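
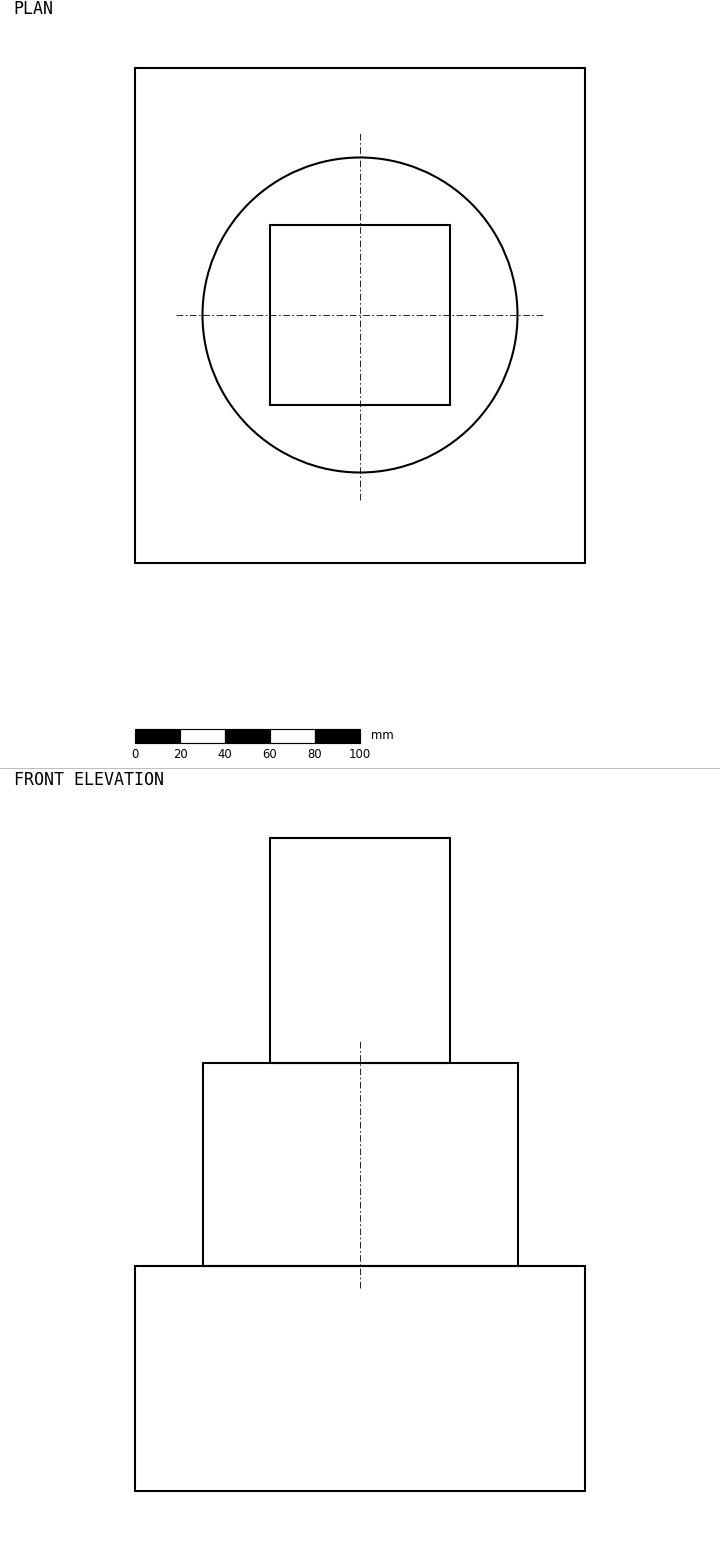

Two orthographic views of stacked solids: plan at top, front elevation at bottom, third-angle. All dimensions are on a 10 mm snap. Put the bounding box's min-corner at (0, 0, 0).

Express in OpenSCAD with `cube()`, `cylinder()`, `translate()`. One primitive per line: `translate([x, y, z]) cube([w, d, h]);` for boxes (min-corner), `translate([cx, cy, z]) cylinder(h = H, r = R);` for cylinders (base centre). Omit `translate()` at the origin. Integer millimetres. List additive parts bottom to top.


cube([200, 220, 100]);
translate([100, 110, 100]) cylinder(h = 90, r = 70);
translate([60, 70, 190]) cube([80, 80, 100]);


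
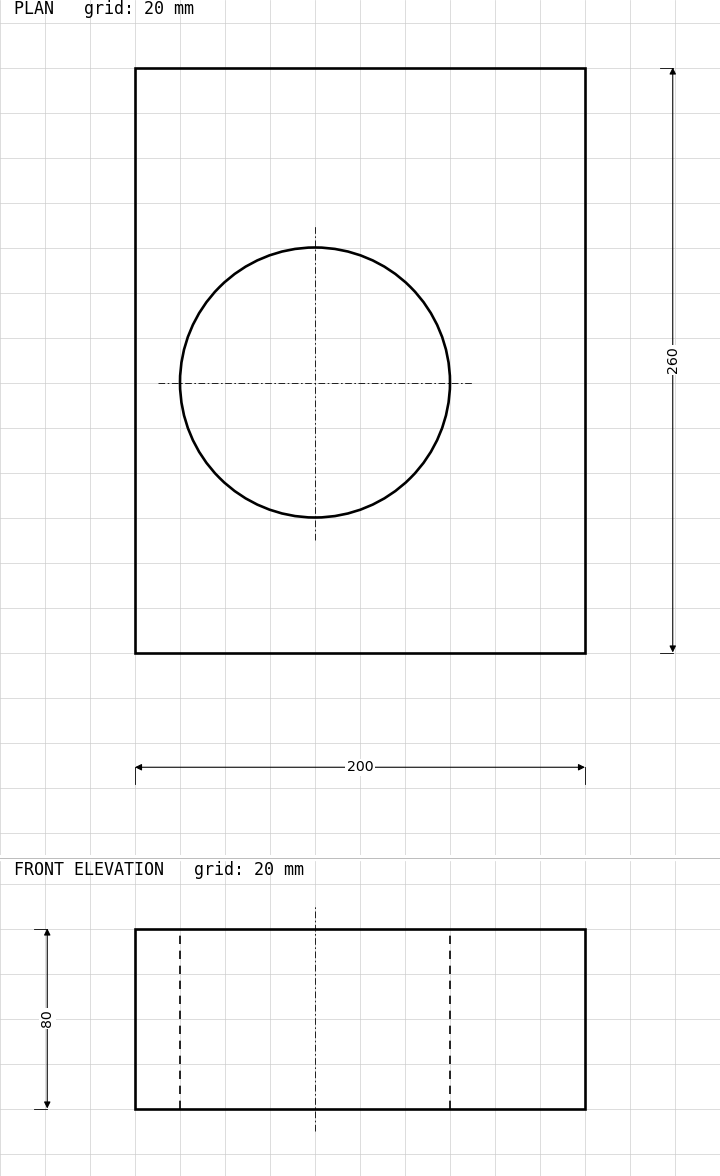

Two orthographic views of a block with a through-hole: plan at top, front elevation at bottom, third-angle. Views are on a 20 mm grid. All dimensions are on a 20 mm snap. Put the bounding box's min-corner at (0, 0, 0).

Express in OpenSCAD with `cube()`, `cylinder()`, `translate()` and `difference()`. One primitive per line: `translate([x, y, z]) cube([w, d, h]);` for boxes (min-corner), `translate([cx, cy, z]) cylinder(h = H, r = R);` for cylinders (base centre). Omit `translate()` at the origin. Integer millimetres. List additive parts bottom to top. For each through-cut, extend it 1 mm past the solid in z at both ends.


difference() {
  cube([200, 260, 80]);
  translate([80, 120, -1]) cylinder(h = 82, r = 60);
}


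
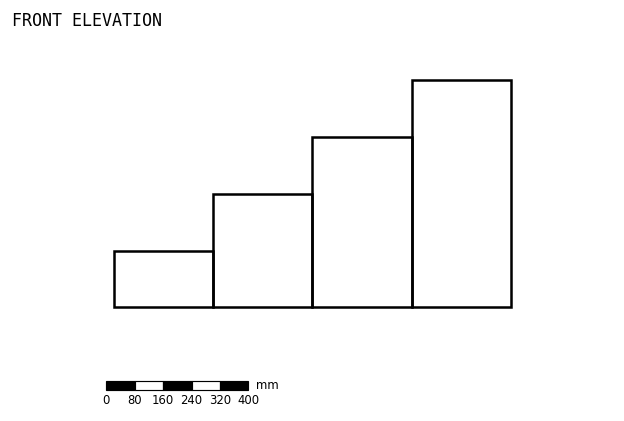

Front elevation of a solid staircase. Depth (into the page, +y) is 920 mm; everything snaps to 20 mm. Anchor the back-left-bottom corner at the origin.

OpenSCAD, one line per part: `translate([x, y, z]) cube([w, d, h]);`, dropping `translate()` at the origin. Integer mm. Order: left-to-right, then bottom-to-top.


cube([280, 920, 160]);
translate([280, 0, 0]) cube([280, 920, 320]);
translate([560, 0, 0]) cube([280, 920, 480]);
translate([840, 0, 0]) cube([280, 920, 640]);


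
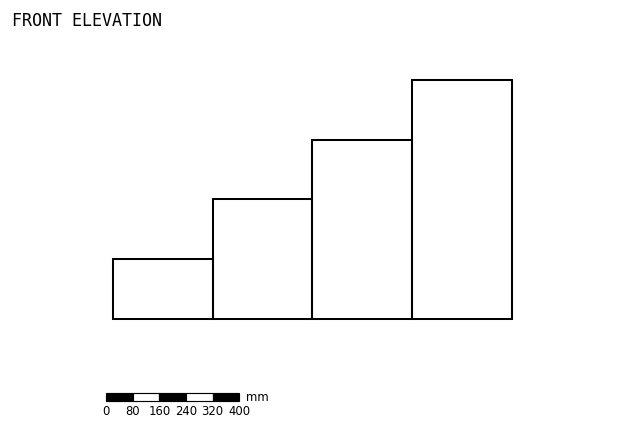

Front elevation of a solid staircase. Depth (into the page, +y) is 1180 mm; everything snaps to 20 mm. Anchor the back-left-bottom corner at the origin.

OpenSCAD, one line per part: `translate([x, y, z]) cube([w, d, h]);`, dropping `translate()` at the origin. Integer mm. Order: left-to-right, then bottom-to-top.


cube([300, 1180, 180]);
translate([300, 0, 0]) cube([300, 1180, 360]);
translate([600, 0, 0]) cube([300, 1180, 540]);
translate([900, 0, 0]) cube([300, 1180, 720]);


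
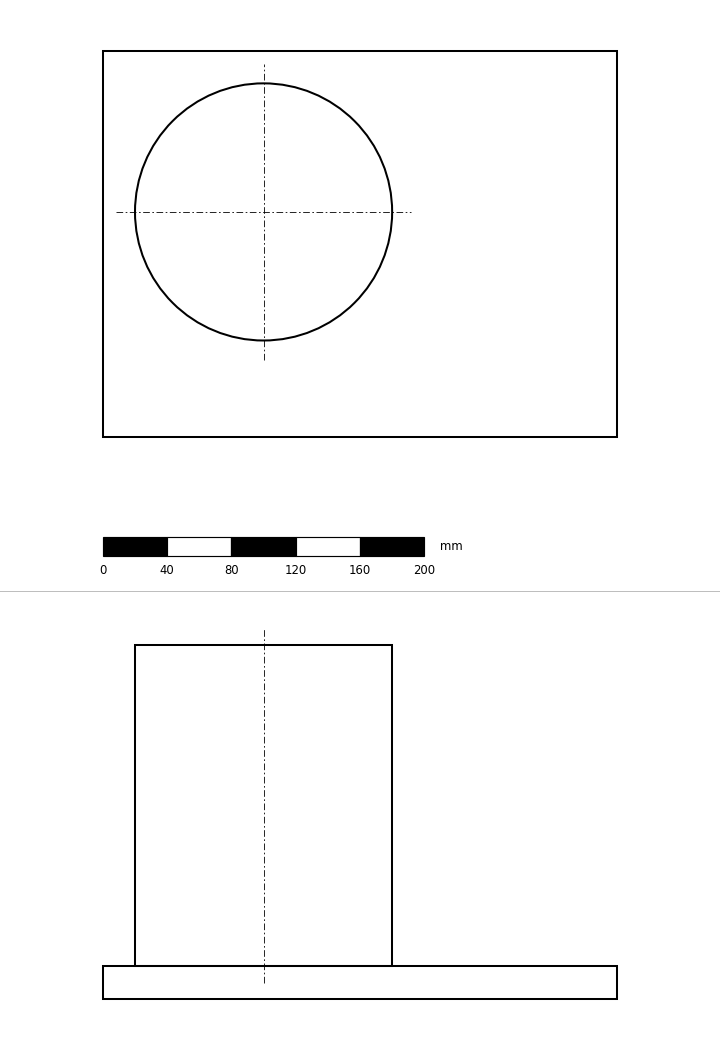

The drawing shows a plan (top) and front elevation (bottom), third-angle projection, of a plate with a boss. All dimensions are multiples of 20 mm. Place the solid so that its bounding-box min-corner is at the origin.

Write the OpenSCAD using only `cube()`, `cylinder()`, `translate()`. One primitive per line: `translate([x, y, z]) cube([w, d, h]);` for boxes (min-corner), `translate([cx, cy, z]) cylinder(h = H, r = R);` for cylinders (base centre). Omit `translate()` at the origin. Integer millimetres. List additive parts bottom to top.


cube([320, 240, 20]);
translate([100, 140, 20]) cylinder(h = 200, r = 80);


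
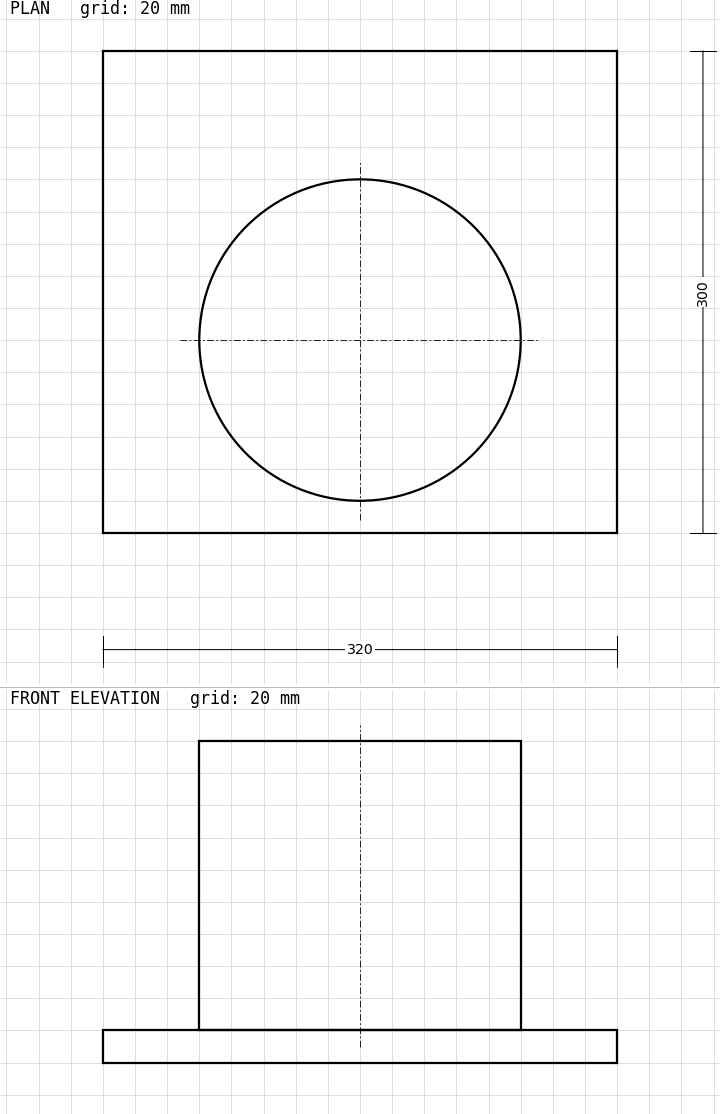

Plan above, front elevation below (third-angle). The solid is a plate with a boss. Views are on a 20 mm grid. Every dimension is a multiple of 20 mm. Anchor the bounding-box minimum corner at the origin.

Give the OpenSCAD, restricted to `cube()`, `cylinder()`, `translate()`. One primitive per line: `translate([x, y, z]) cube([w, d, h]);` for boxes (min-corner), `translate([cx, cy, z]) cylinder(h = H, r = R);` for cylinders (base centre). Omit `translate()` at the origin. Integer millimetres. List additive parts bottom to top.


cube([320, 300, 20]);
translate([160, 120, 20]) cylinder(h = 180, r = 100);


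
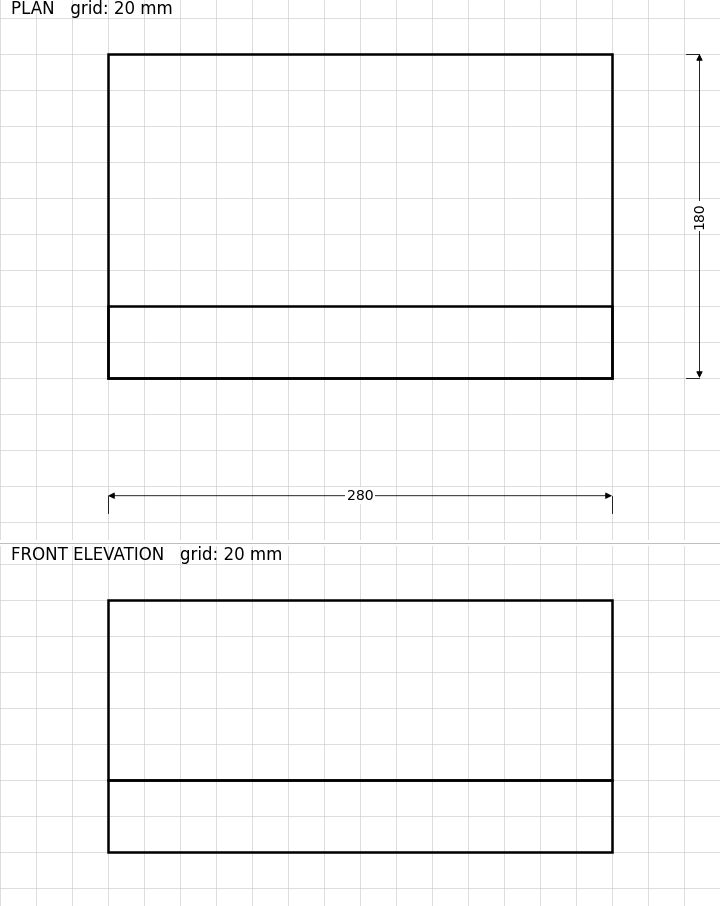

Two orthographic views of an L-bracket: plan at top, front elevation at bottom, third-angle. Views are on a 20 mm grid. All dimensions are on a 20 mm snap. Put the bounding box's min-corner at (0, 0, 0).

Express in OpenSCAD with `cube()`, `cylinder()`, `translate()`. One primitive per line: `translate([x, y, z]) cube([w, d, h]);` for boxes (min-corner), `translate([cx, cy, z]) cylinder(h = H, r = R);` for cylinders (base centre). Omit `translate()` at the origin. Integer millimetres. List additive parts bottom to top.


cube([280, 180, 40]);
translate([0, 0, 40]) cube([280, 40, 100]);


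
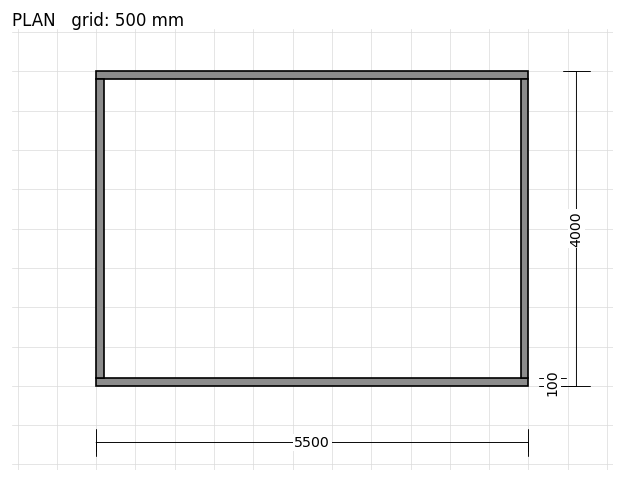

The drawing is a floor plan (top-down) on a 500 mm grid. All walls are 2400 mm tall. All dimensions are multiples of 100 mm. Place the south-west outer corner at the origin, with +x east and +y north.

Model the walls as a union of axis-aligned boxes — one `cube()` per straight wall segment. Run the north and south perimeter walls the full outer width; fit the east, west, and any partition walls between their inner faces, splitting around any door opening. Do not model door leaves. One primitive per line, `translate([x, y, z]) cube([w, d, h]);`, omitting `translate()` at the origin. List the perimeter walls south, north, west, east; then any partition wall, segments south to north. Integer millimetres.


cube([5500, 100, 2400]);
translate([0, 3900, 0]) cube([5500, 100, 2400]);
translate([0, 100, 0]) cube([100, 3800, 2400]);
translate([5400, 100, 0]) cube([100, 3800, 2400]);


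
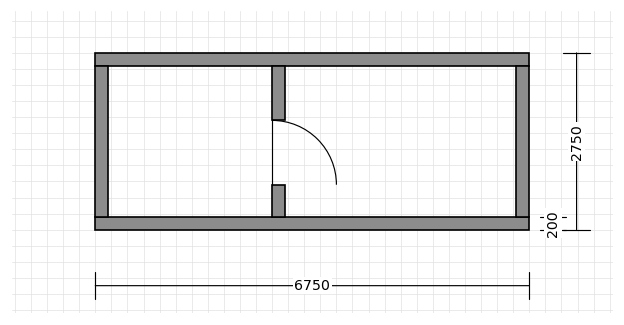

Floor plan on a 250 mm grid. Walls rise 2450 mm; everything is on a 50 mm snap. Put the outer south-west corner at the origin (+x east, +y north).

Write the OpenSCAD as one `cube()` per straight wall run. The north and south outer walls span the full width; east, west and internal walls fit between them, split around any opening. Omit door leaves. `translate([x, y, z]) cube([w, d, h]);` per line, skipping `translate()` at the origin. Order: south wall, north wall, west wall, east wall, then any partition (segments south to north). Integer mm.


cube([6750, 200, 2450]);
translate([0, 2550, 0]) cube([6750, 200, 2450]);
translate([0, 200, 0]) cube([200, 2350, 2450]);
translate([6550, 200, 0]) cube([200, 2350, 2450]);
translate([2750, 200, 0]) cube([200, 500, 2450]);
translate([2750, 1700, 0]) cube([200, 850, 2450]);


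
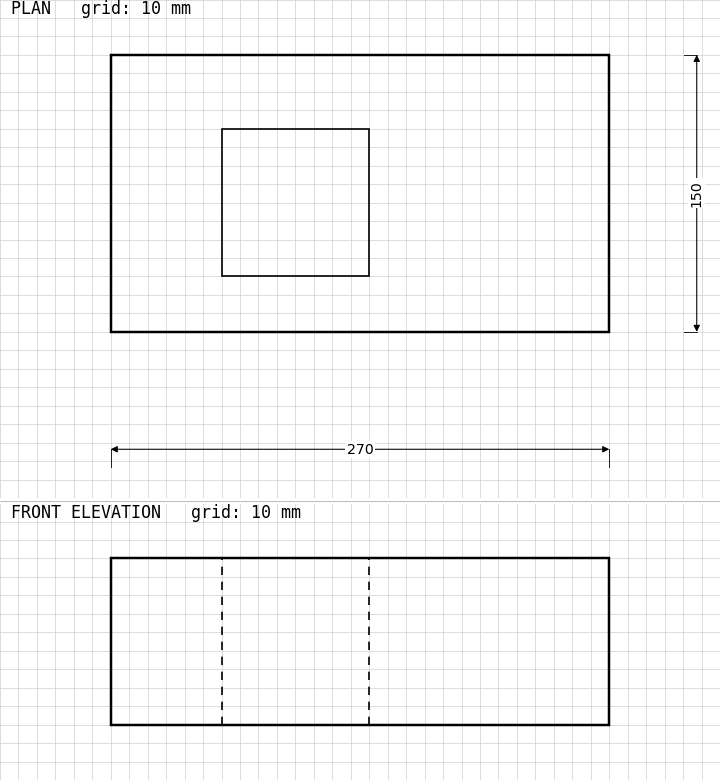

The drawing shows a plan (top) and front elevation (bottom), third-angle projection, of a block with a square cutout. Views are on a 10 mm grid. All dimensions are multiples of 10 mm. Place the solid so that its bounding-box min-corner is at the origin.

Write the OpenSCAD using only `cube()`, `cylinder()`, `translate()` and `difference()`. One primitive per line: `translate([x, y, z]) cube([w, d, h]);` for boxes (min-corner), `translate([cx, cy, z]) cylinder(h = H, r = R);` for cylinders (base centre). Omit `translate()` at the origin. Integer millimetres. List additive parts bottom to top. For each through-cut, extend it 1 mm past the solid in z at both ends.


difference() {
  cube([270, 150, 90]);
  translate([60, 30, -1]) cube([80, 80, 92]);
}


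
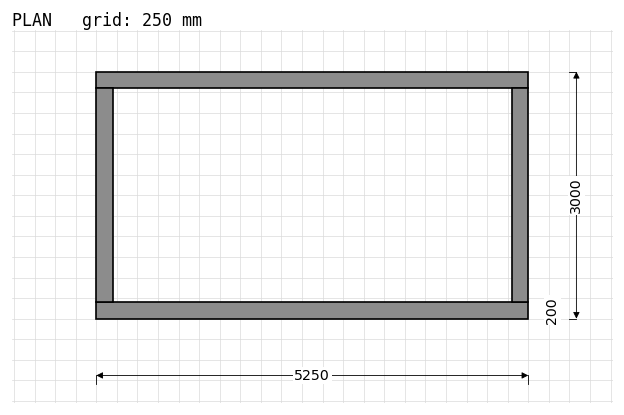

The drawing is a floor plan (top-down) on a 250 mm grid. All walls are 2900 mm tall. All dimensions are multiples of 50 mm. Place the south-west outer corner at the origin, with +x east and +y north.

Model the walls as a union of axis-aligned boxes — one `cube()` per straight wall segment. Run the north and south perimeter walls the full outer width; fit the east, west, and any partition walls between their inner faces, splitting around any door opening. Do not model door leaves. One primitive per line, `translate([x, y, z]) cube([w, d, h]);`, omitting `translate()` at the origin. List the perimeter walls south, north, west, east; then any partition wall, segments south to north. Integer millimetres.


cube([5250, 200, 2900]);
translate([0, 2800, 0]) cube([5250, 200, 2900]);
translate([0, 200, 0]) cube([200, 2600, 2900]);
translate([5050, 200, 0]) cube([200, 2600, 2900]);


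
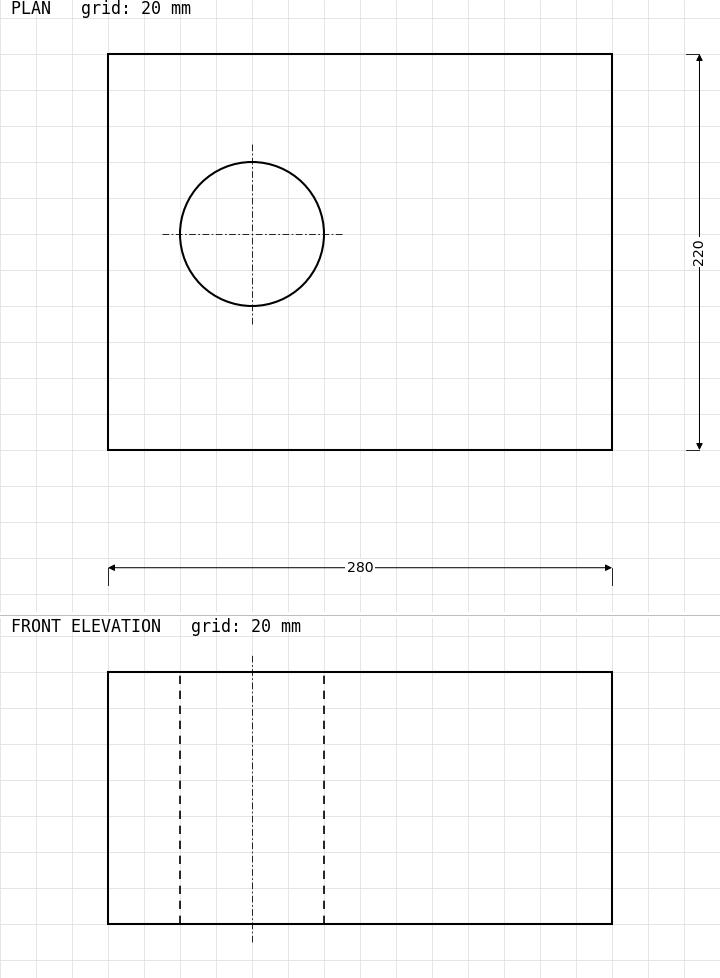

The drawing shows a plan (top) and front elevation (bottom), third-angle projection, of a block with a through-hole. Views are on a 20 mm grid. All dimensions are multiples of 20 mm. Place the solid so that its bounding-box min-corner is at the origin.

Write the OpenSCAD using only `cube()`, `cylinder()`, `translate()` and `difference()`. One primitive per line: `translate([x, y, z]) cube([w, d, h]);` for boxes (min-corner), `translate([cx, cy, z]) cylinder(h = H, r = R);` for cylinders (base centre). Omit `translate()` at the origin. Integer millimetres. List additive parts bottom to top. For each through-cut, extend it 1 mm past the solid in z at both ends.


difference() {
  cube([280, 220, 140]);
  translate([80, 120, -1]) cylinder(h = 142, r = 40);
}


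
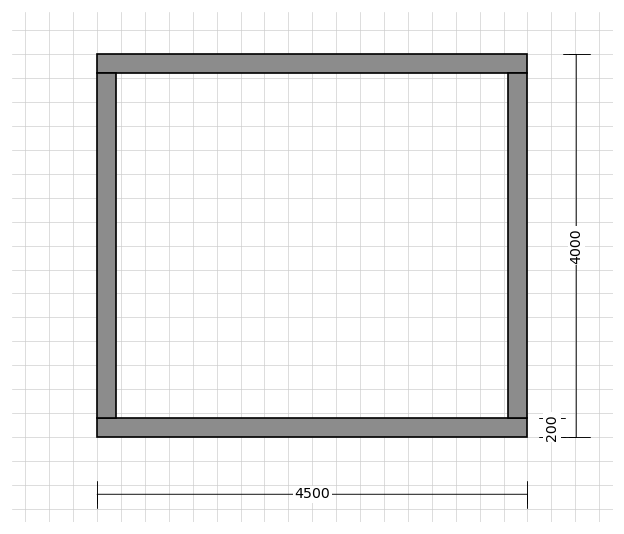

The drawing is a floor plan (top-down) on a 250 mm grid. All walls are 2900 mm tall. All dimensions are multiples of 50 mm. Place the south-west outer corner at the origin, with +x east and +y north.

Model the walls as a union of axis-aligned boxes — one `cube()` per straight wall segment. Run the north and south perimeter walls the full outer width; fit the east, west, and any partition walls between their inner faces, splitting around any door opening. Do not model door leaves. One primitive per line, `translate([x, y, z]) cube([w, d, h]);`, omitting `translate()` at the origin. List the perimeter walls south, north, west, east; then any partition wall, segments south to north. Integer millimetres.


cube([4500, 200, 2900]);
translate([0, 3800, 0]) cube([4500, 200, 2900]);
translate([0, 200, 0]) cube([200, 3600, 2900]);
translate([4300, 200, 0]) cube([200, 3600, 2900]);


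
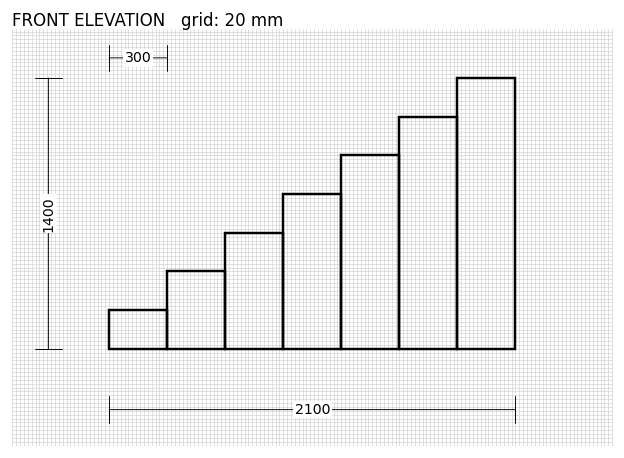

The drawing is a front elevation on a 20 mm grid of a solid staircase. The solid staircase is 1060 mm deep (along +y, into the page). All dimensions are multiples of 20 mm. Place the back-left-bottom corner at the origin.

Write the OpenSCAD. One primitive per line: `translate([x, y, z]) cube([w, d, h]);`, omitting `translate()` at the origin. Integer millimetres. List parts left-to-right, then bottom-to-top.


cube([300, 1060, 200]);
translate([300, 0, 0]) cube([300, 1060, 400]);
translate([600, 0, 0]) cube([300, 1060, 600]);
translate([900, 0, 0]) cube([300, 1060, 800]);
translate([1200, 0, 0]) cube([300, 1060, 1000]);
translate([1500, 0, 0]) cube([300, 1060, 1200]);
translate([1800, 0, 0]) cube([300, 1060, 1400]);


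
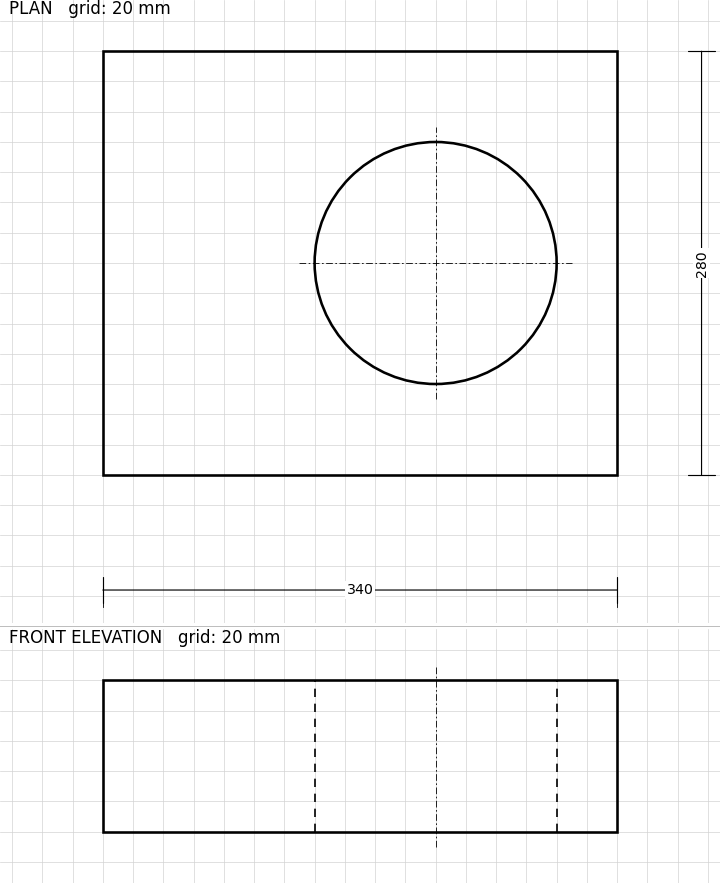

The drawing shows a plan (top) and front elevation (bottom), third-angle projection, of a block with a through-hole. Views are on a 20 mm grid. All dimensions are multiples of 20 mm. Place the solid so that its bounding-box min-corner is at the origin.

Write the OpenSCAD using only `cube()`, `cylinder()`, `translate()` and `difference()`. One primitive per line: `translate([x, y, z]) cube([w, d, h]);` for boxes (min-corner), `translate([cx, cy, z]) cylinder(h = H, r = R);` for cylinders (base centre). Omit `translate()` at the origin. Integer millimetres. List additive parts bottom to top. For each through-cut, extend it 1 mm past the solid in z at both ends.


difference() {
  cube([340, 280, 100]);
  translate([220, 140, -1]) cylinder(h = 102, r = 80);
}


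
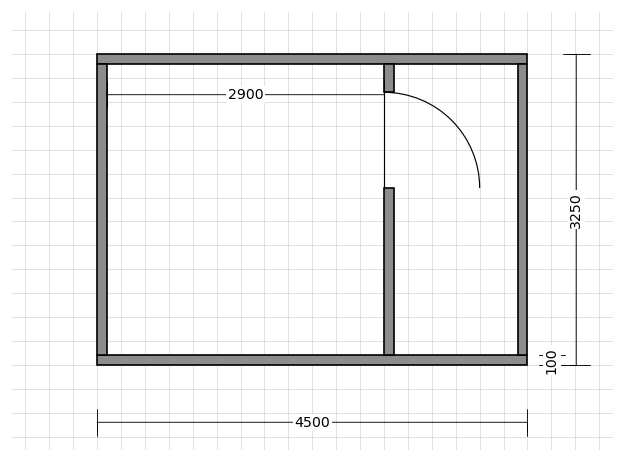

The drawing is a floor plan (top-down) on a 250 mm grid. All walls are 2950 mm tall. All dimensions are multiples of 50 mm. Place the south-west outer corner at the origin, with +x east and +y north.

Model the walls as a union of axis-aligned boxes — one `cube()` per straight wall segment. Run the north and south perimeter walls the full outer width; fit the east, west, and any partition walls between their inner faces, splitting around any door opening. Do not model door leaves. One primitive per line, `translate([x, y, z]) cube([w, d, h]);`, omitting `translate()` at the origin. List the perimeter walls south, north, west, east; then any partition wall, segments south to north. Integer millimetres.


cube([4500, 100, 2950]);
translate([0, 3150, 0]) cube([4500, 100, 2950]);
translate([0, 100, 0]) cube([100, 3050, 2950]);
translate([4400, 100, 0]) cube([100, 3050, 2950]);
translate([3000, 100, 0]) cube([100, 1750, 2950]);
translate([3000, 2850, 0]) cube([100, 300, 2950]);


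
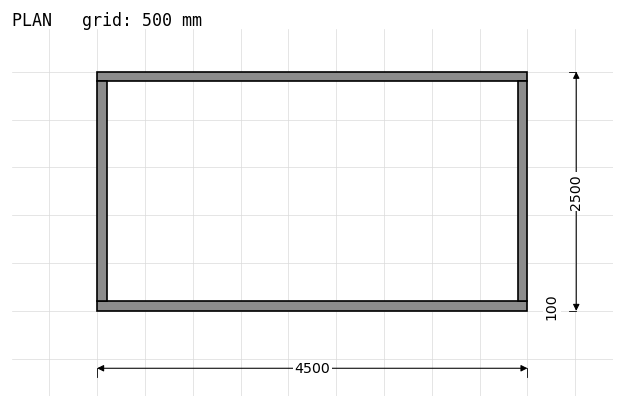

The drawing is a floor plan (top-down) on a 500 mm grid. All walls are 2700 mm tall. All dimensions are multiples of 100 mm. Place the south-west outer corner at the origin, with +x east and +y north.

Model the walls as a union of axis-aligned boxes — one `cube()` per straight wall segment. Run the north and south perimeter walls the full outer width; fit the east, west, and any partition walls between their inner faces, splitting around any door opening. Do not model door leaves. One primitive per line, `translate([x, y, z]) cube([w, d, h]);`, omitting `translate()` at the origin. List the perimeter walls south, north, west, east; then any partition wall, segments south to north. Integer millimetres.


cube([4500, 100, 2700]);
translate([0, 2400, 0]) cube([4500, 100, 2700]);
translate([0, 100, 0]) cube([100, 2300, 2700]);
translate([4400, 100, 0]) cube([100, 2300, 2700]);


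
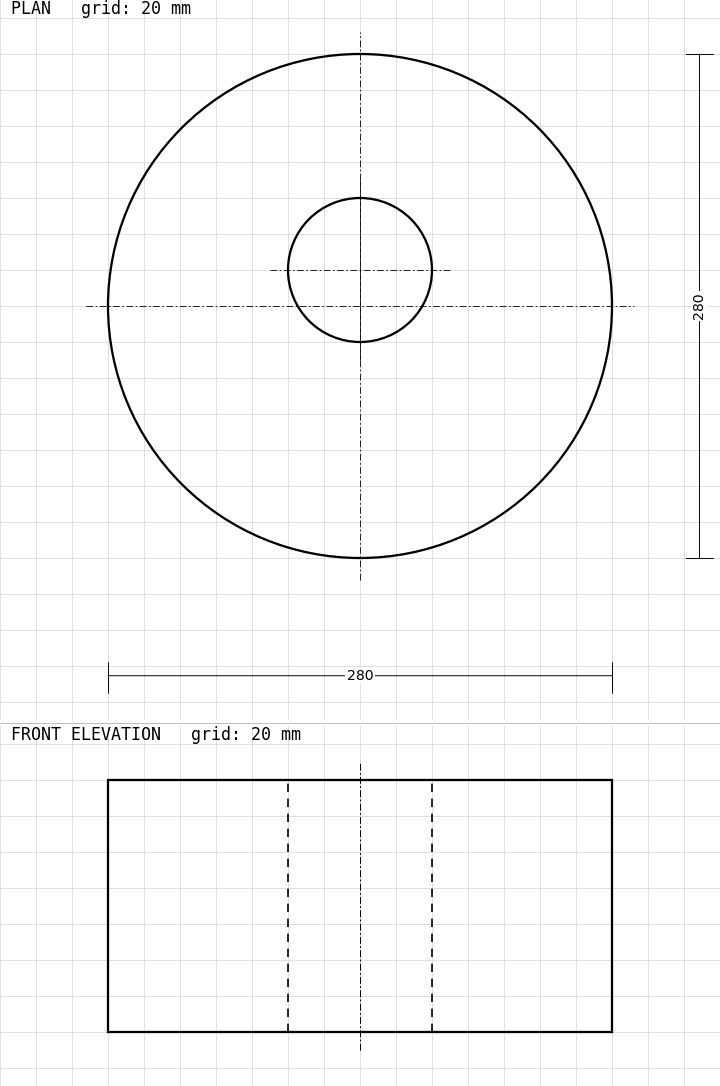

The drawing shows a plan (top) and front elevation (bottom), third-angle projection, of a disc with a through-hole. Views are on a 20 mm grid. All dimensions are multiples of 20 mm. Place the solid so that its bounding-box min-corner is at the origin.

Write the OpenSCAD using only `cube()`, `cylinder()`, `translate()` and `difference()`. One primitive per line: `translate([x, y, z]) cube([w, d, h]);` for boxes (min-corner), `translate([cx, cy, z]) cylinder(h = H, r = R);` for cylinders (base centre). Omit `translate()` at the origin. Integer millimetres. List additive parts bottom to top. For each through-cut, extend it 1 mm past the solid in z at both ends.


difference() {
  translate([140, 140, 0]) cylinder(h = 140, r = 140);
  translate([140, 160, -1]) cylinder(h = 142, r = 40);
}


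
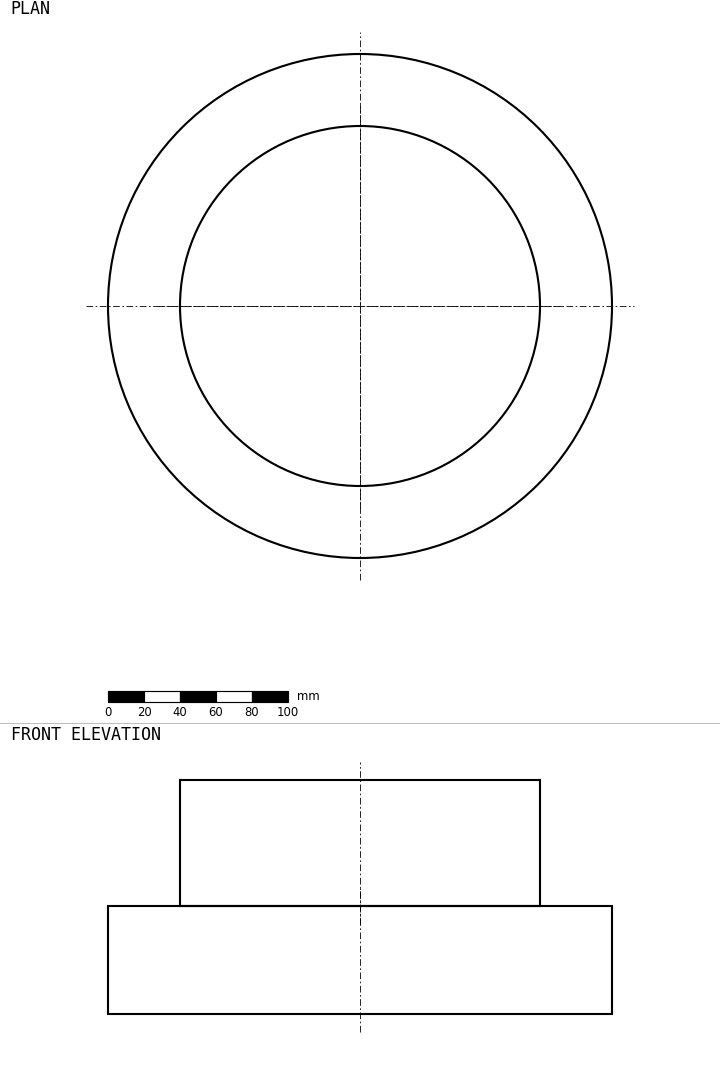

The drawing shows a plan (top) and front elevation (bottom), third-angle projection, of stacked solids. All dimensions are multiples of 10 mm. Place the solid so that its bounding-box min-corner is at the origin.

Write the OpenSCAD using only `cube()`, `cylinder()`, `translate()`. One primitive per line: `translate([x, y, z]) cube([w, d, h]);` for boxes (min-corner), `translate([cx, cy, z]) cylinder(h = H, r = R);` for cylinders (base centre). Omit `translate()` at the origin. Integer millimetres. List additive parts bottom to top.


translate([140, 140, 0]) cylinder(h = 60, r = 140);
translate([140, 140, 60]) cylinder(h = 70, r = 100);


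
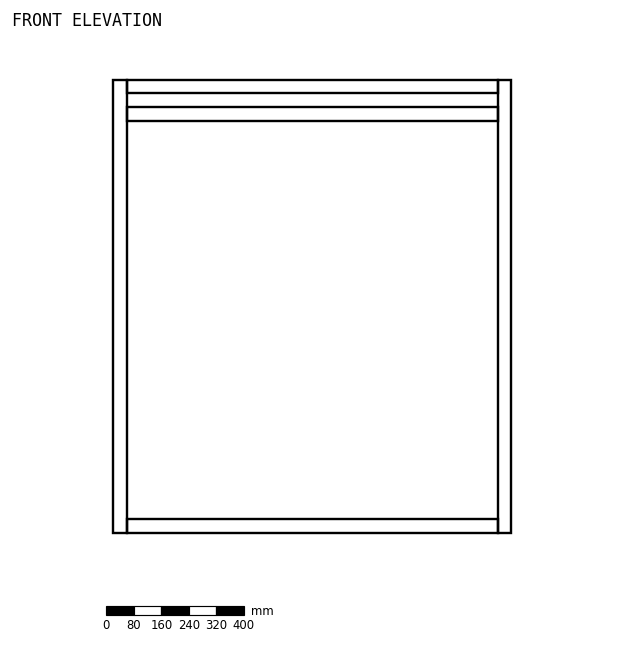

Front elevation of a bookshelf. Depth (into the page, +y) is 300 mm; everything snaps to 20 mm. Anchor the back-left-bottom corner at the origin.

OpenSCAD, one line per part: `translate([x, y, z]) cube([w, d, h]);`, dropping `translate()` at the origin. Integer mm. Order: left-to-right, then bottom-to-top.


cube([40, 300, 1320]);
translate([40, 0, 0]) cube([1080, 300, 40]);
translate([40, 0, 1200]) cube([1080, 300, 40]);
translate([40, 0, 1280]) cube([1080, 300, 40]);
translate([1120, 0, 0]) cube([40, 300, 1320]);


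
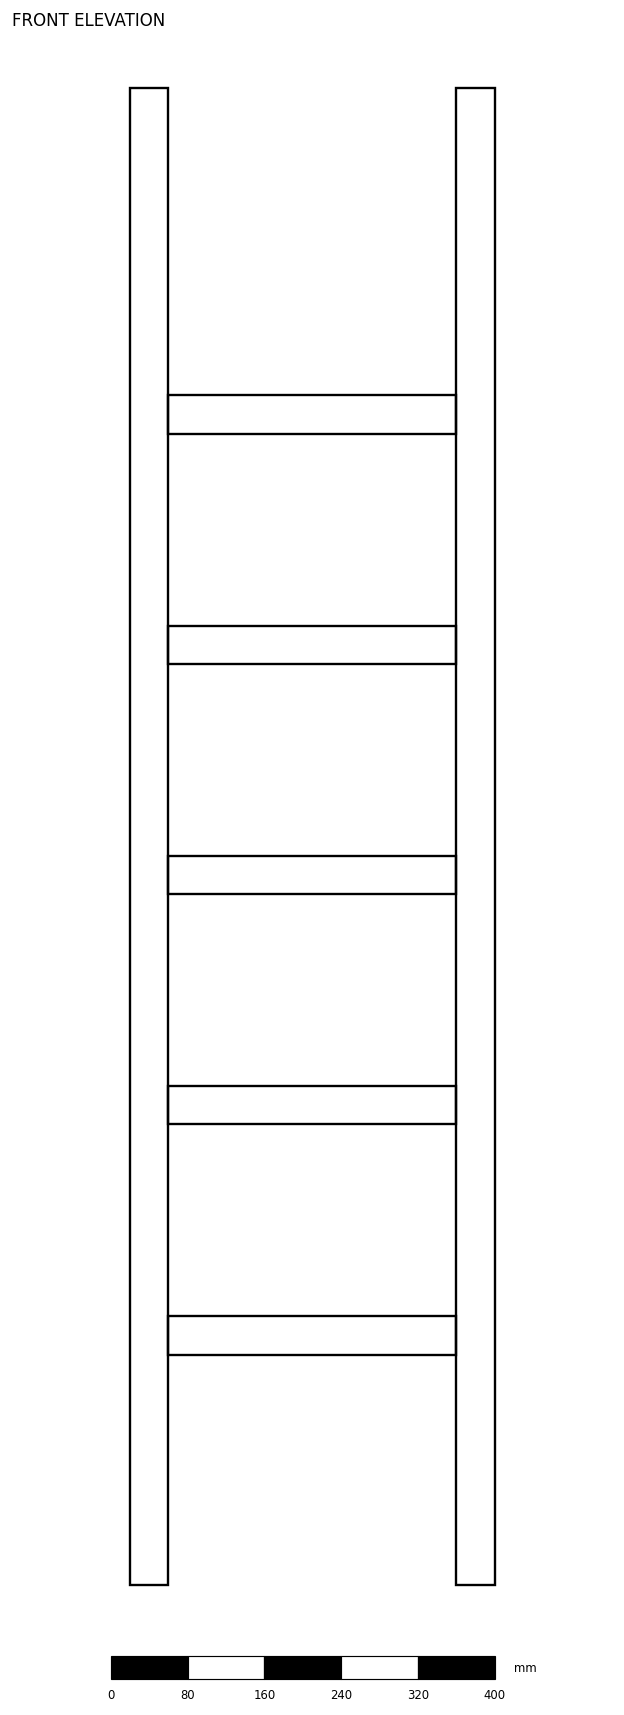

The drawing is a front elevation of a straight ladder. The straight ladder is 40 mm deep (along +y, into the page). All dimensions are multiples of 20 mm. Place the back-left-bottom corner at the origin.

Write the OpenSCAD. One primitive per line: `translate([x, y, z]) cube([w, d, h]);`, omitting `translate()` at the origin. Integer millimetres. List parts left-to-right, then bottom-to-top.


cube([40, 40, 1560]);
translate([40, 0, 240]) cube([300, 40, 40]);
translate([40, 0, 480]) cube([300, 40, 40]);
translate([40, 0, 720]) cube([300, 40, 40]);
translate([40, 0, 960]) cube([300, 40, 40]);
translate([40, 0, 1200]) cube([300, 40, 40]);
translate([340, 0, 0]) cube([40, 40, 1560]);


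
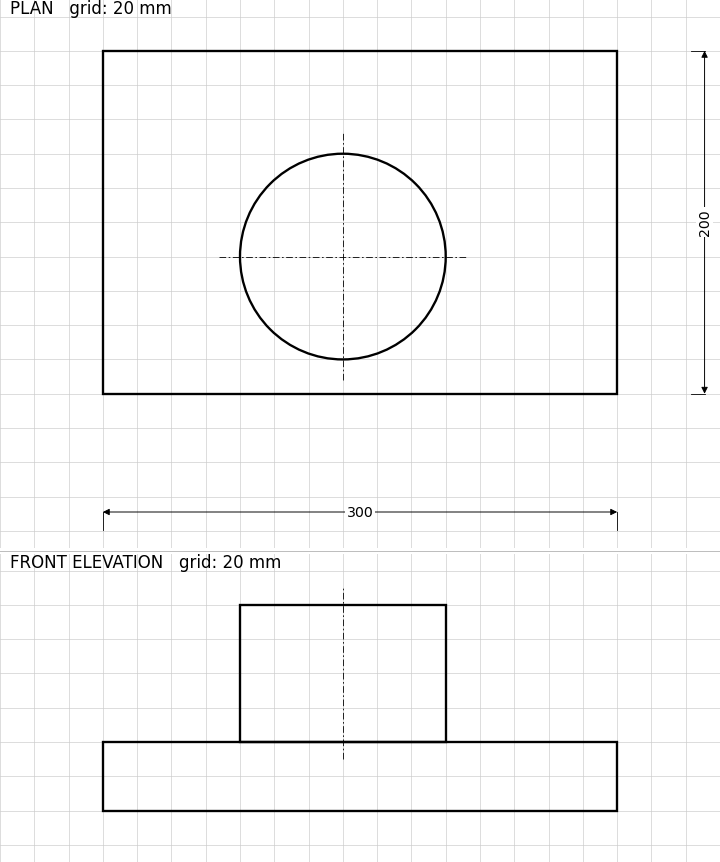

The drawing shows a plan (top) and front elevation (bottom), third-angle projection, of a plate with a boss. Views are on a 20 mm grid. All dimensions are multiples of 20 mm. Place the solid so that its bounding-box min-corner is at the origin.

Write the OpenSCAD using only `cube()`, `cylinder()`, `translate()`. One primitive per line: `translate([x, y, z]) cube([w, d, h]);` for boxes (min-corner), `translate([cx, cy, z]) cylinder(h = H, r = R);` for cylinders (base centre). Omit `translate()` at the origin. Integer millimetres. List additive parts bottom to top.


cube([300, 200, 40]);
translate([140, 80, 40]) cylinder(h = 80, r = 60);


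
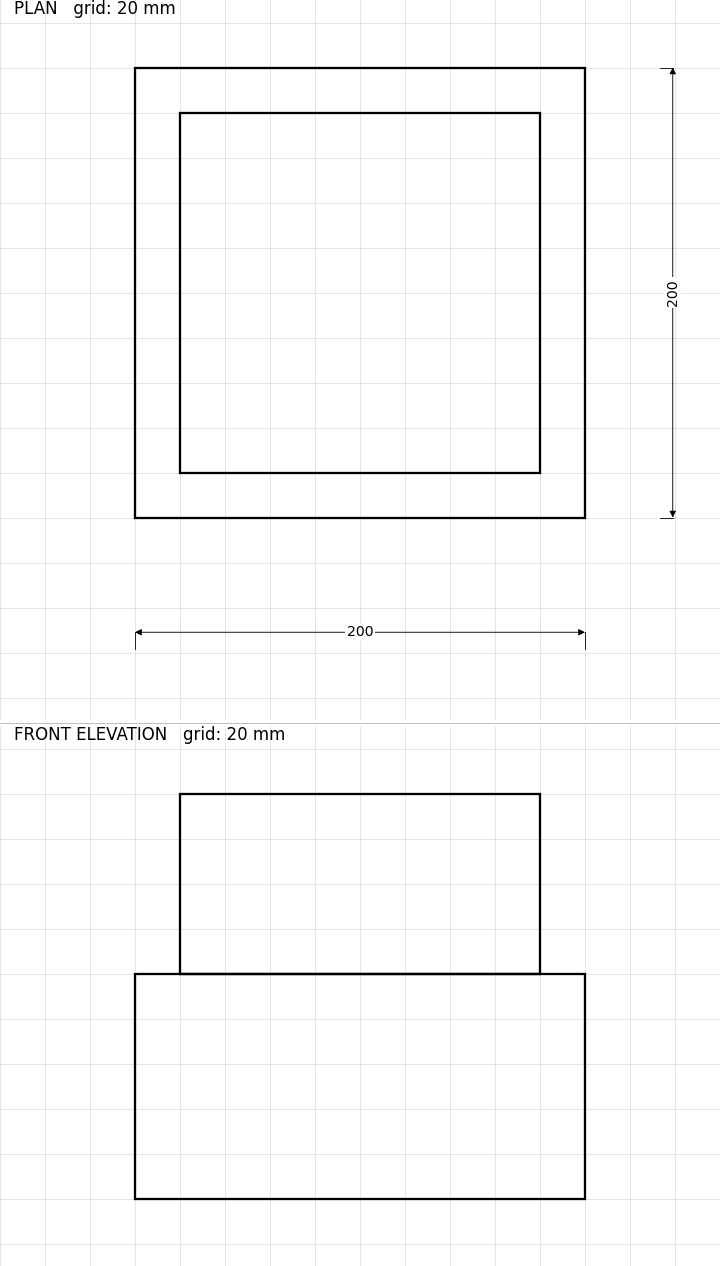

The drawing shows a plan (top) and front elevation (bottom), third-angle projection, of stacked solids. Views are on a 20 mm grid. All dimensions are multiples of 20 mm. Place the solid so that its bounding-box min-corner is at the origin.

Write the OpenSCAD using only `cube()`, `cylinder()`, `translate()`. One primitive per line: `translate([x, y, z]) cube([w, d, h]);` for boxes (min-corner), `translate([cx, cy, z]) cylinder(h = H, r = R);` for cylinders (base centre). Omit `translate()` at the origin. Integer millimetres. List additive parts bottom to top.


cube([200, 200, 100]);
translate([20, 20, 100]) cube([160, 160, 80]);


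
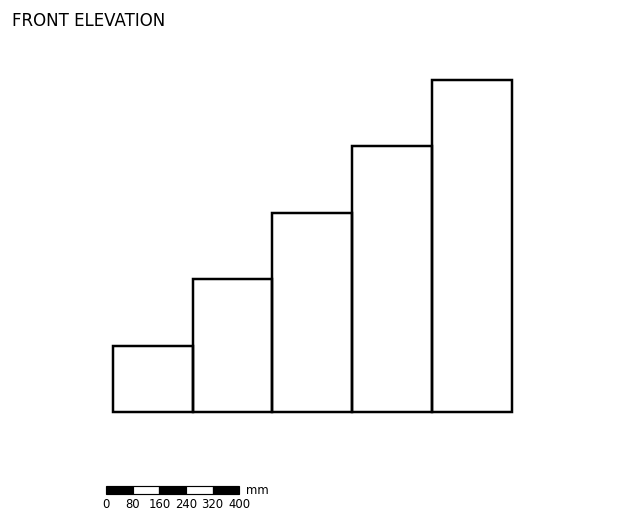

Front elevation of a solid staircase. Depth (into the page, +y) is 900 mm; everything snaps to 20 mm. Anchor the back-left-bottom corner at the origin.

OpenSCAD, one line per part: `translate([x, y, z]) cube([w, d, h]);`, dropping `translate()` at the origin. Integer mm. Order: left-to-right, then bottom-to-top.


cube([240, 900, 200]);
translate([240, 0, 0]) cube([240, 900, 400]);
translate([480, 0, 0]) cube([240, 900, 600]);
translate([720, 0, 0]) cube([240, 900, 800]);
translate([960, 0, 0]) cube([240, 900, 1000]);


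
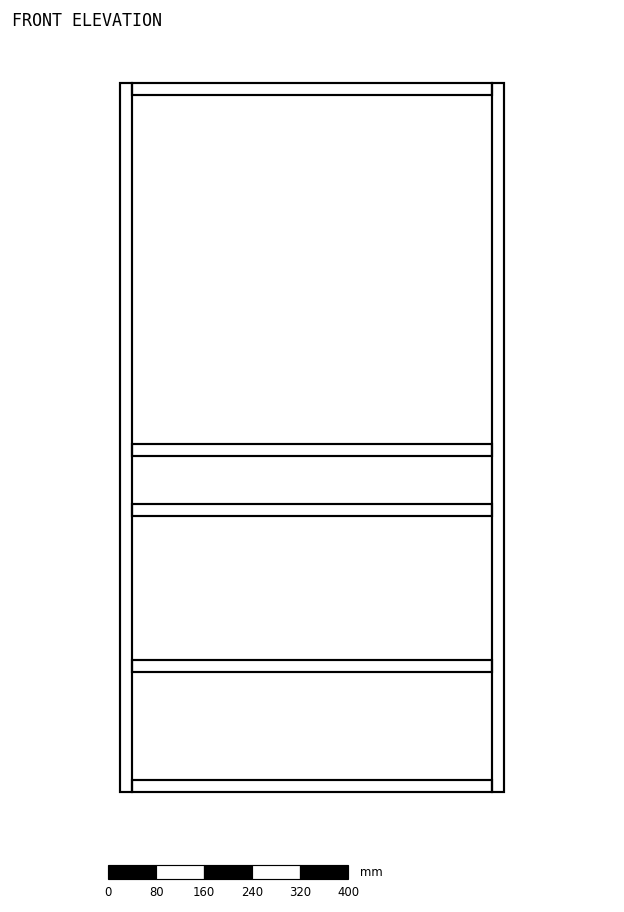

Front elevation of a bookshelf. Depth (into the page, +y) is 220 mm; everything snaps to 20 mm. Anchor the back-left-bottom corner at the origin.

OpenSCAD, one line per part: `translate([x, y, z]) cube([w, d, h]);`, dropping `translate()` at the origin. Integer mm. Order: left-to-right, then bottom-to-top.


cube([20, 220, 1180]);
translate([20, 0, 0]) cube([600, 220, 20]);
translate([20, 0, 200]) cube([600, 220, 20]);
translate([20, 0, 460]) cube([600, 220, 20]);
translate([20, 0, 560]) cube([600, 220, 20]);
translate([20, 0, 1160]) cube([600, 220, 20]);
translate([620, 0, 0]) cube([20, 220, 1180]);


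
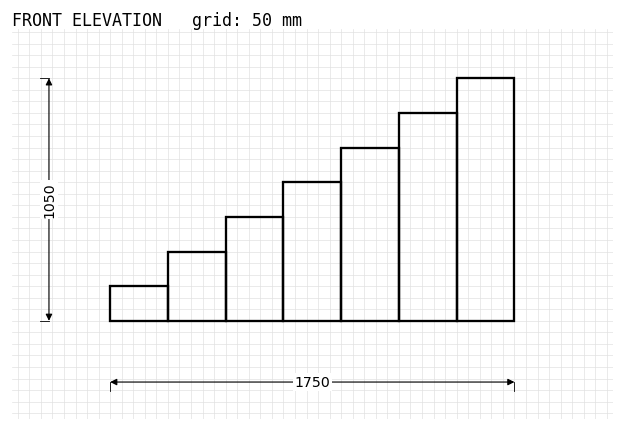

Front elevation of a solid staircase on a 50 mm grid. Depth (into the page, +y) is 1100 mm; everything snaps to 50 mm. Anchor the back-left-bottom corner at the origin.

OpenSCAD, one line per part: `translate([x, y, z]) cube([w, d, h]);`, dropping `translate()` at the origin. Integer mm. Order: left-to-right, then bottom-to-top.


cube([250, 1100, 150]);
translate([250, 0, 0]) cube([250, 1100, 300]);
translate([500, 0, 0]) cube([250, 1100, 450]);
translate([750, 0, 0]) cube([250, 1100, 600]);
translate([1000, 0, 0]) cube([250, 1100, 750]);
translate([1250, 0, 0]) cube([250, 1100, 900]);
translate([1500, 0, 0]) cube([250, 1100, 1050]);


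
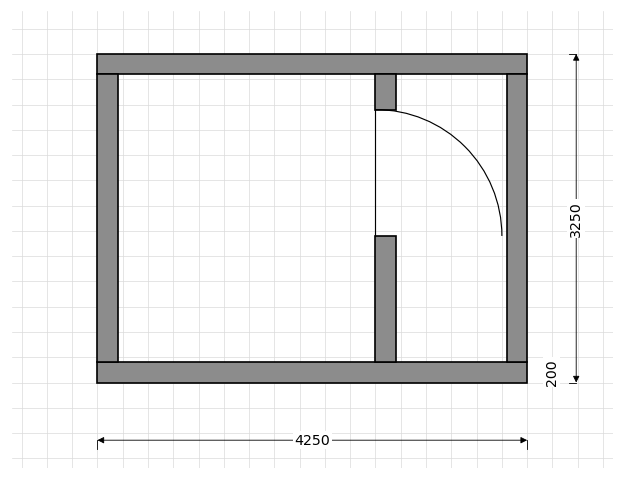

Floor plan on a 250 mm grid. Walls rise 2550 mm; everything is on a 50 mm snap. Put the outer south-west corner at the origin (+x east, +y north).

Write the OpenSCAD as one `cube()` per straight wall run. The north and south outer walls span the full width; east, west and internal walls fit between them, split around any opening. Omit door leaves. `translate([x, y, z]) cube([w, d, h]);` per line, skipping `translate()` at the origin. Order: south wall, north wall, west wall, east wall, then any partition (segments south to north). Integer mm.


cube([4250, 200, 2550]);
translate([0, 3050, 0]) cube([4250, 200, 2550]);
translate([0, 200, 0]) cube([200, 2850, 2550]);
translate([4050, 200, 0]) cube([200, 2850, 2550]);
translate([2750, 200, 0]) cube([200, 1250, 2550]);
translate([2750, 2700, 0]) cube([200, 350, 2550]);


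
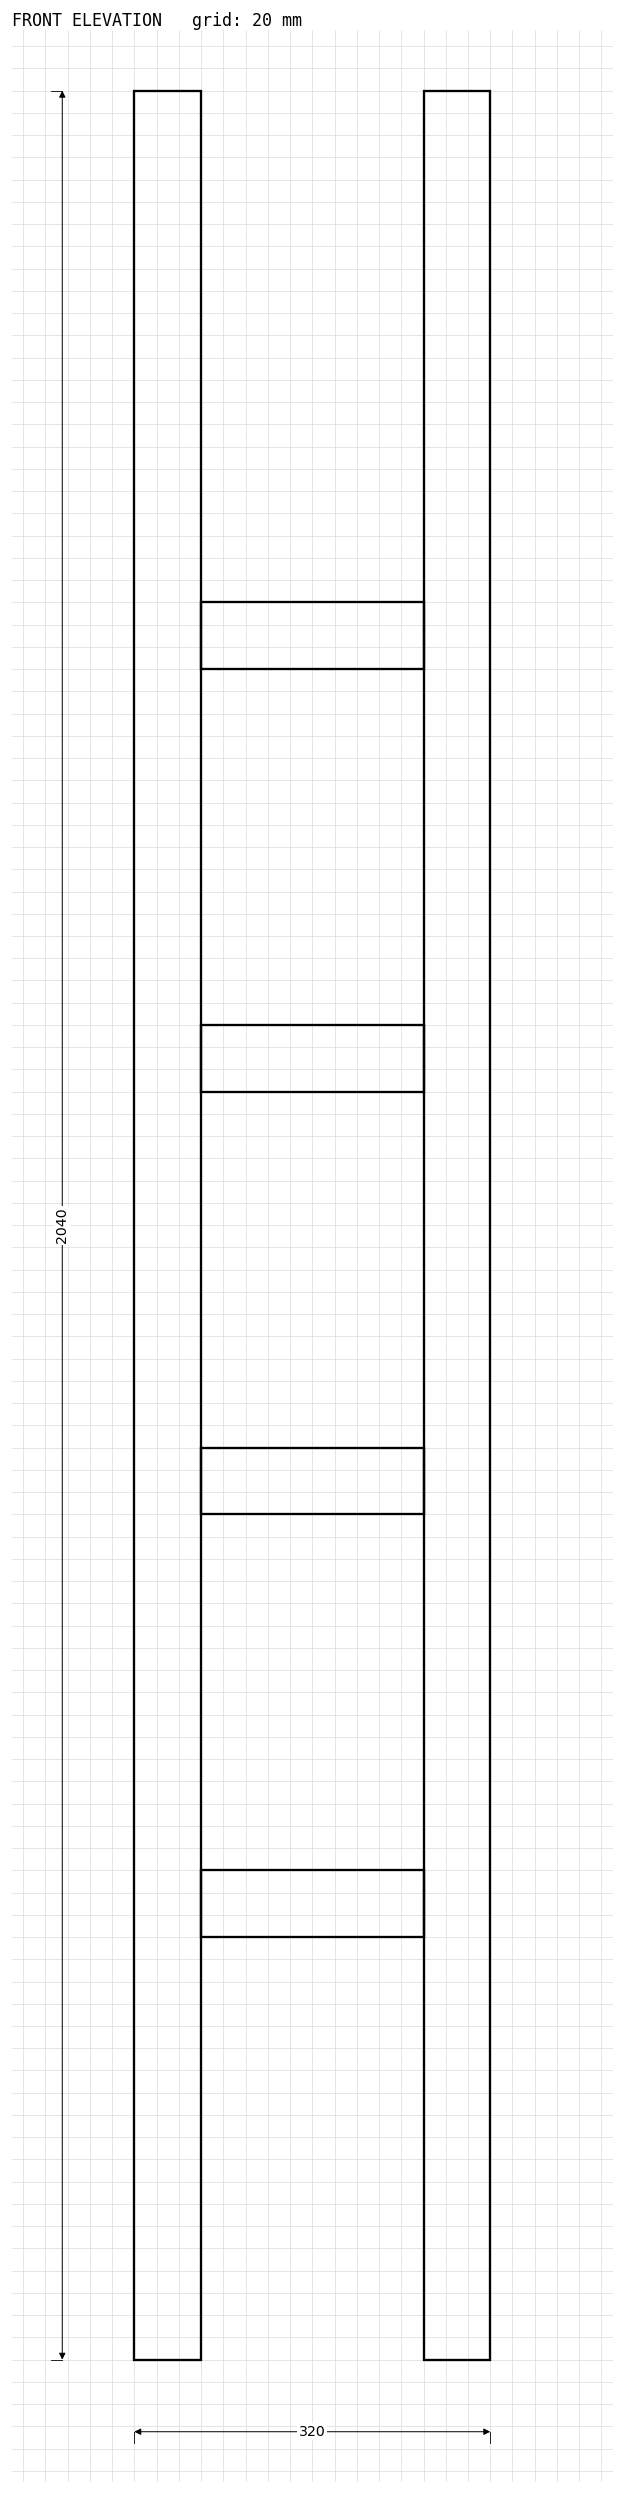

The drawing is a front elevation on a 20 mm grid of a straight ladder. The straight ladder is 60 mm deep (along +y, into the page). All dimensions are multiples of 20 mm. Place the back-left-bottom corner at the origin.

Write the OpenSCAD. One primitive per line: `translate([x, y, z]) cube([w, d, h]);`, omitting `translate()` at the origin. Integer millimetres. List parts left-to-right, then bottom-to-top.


cube([60, 60, 2040]);
translate([60, 0, 380]) cube([200, 60, 60]);
translate([60, 0, 760]) cube([200, 60, 60]);
translate([60, 0, 1140]) cube([200, 60, 60]);
translate([60, 0, 1520]) cube([200, 60, 60]);
translate([260, 0, 0]) cube([60, 60, 2040]);


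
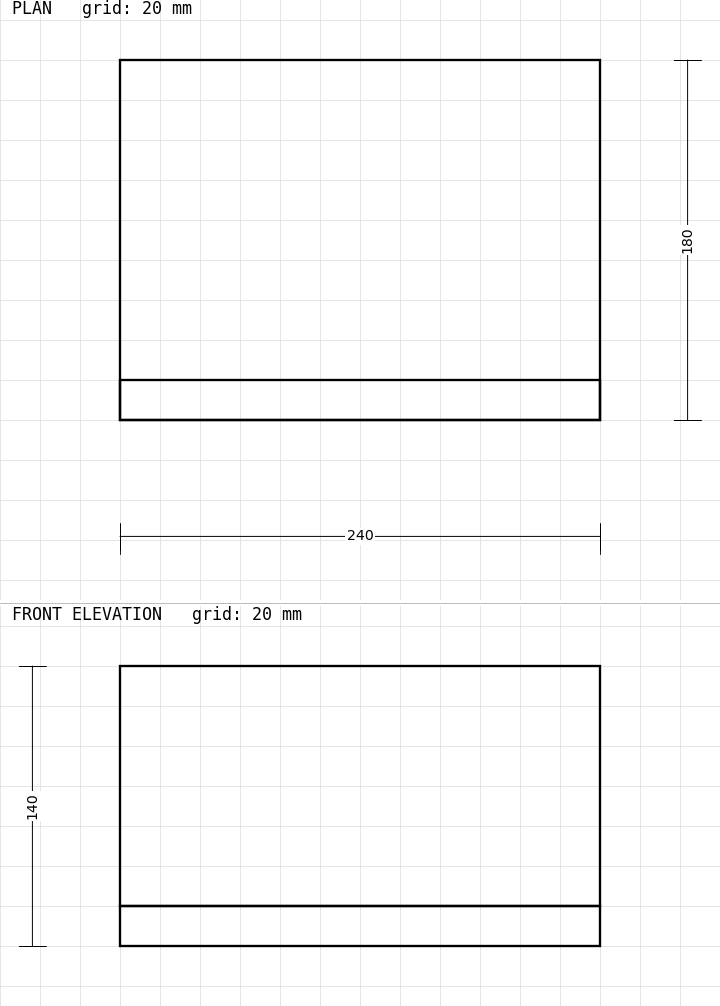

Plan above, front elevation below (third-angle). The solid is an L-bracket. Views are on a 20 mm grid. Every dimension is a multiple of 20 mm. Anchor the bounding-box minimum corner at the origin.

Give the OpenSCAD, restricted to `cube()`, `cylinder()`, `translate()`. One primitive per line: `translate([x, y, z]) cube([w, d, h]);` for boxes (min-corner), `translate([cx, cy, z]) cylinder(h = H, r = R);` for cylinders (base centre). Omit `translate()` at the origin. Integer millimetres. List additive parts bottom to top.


cube([240, 180, 20]);
translate([0, 0, 20]) cube([240, 20, 120]);


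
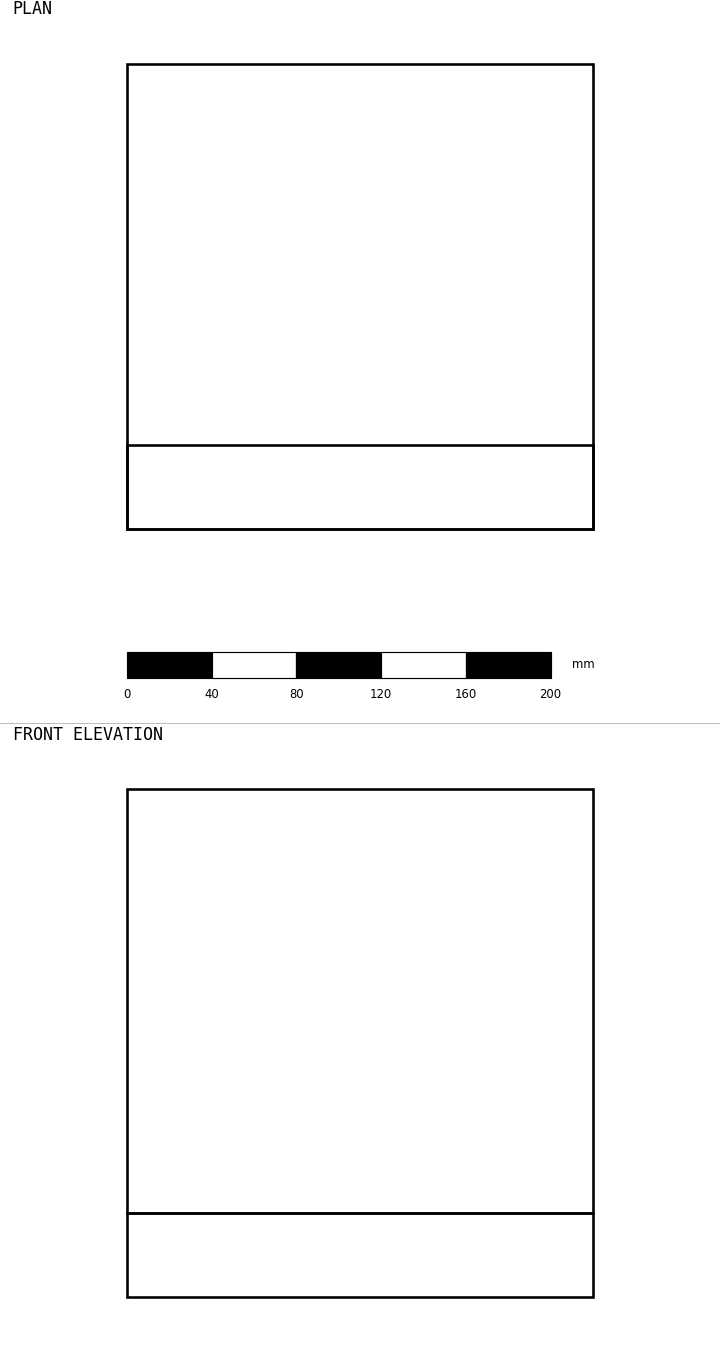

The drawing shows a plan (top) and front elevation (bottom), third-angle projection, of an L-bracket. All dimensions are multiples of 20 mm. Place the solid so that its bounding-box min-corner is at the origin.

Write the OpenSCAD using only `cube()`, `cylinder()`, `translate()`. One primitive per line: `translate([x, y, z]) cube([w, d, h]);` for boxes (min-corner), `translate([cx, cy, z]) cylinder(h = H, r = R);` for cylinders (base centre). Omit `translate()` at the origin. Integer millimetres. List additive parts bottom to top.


cube([220, 220, 40]);
translate([0, 0, 40]) cube([220, 40, 200]);


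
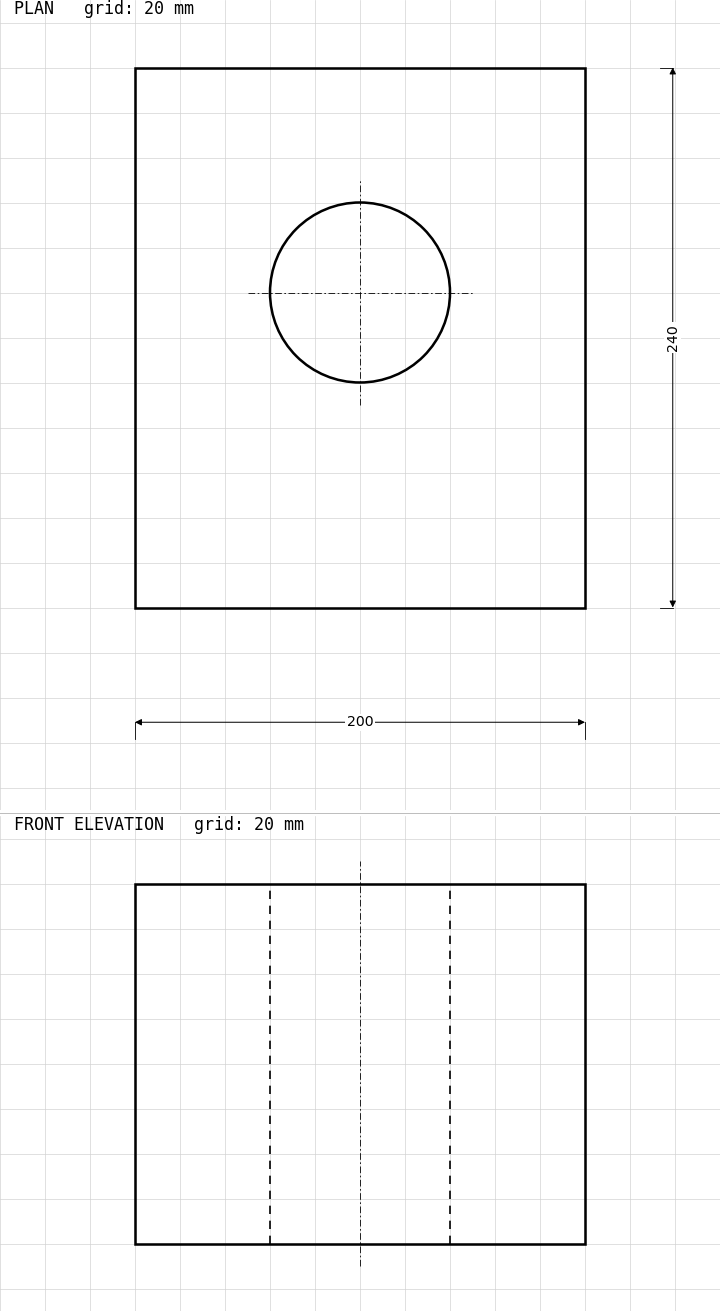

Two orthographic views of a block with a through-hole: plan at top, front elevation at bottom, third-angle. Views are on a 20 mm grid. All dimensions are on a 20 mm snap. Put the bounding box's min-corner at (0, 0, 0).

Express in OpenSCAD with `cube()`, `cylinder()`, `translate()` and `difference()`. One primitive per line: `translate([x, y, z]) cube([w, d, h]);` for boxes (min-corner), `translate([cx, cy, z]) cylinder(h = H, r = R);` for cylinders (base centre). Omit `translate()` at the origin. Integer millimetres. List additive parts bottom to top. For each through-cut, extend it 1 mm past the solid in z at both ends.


difference() {
  cube([200, 240, 160]);
  translate([100, 140, -1]) cylinder(h = 162, r = 40);
}


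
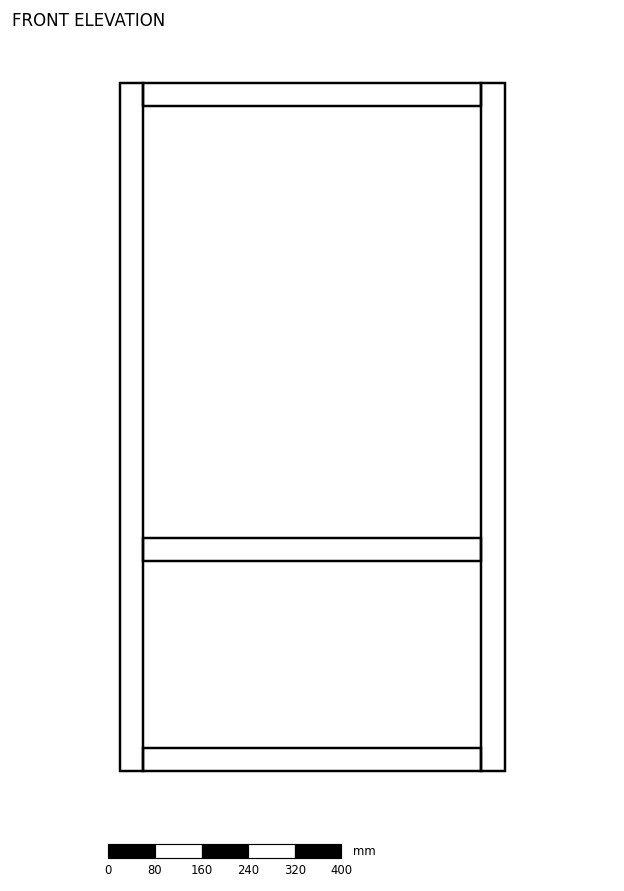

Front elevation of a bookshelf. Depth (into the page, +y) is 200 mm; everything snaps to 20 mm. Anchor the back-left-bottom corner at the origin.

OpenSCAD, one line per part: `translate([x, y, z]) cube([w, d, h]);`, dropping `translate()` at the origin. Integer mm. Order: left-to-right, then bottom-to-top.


cube([40, 200, 1180]);
translate([40, 0, 0]) cube([580, 200, 40]);
translate([40, 0, 360]) cube([580, 200, 40]);
translate([40, 0, 1140]) cube([580, 200, 40]);
translate([620, 0, 0]) cube([40, 200, 1180]);


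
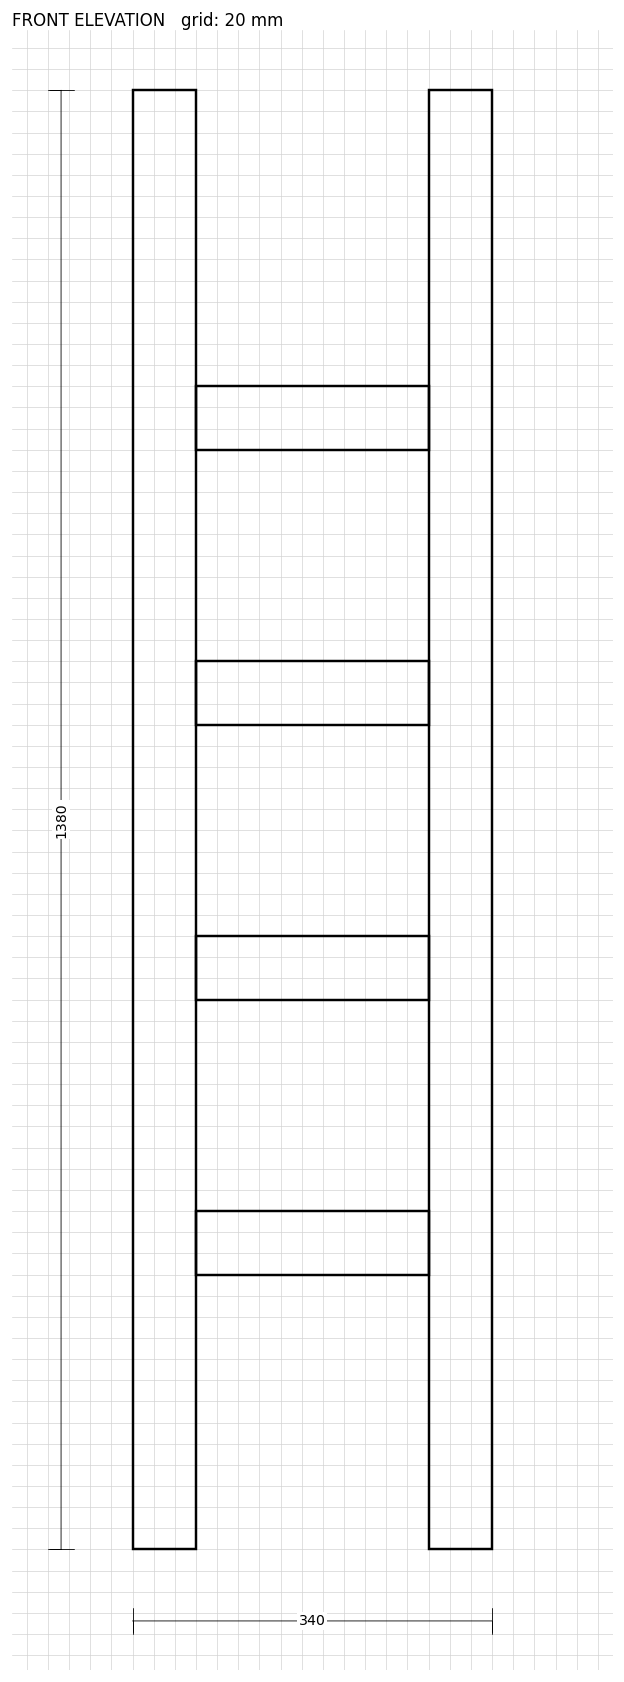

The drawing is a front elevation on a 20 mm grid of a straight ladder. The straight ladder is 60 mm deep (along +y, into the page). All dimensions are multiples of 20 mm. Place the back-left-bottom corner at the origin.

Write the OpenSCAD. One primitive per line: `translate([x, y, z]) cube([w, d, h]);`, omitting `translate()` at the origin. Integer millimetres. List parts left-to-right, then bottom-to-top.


cube([60, 60, 1380]);
translate([60, 0, 260]) cube([220, 60, 60]);
translate([60, 0, 520]) cube([220, 60, 60]);
translate([60, 0, 780]) cube([220, 60, 60]);
translate([60, 0, 1040]) cube([220, 60, 60]);
translate([280, 0, 0]) cube([60, 60, 1380]);


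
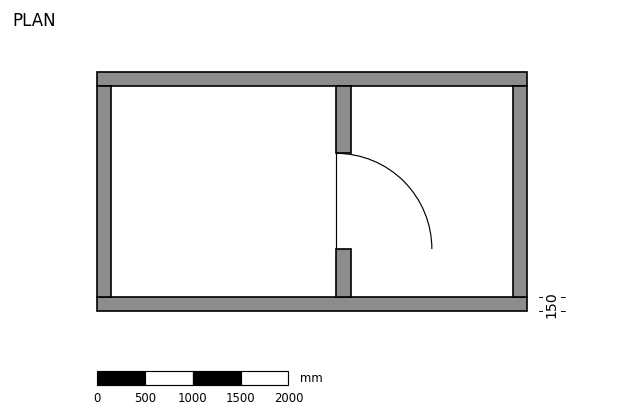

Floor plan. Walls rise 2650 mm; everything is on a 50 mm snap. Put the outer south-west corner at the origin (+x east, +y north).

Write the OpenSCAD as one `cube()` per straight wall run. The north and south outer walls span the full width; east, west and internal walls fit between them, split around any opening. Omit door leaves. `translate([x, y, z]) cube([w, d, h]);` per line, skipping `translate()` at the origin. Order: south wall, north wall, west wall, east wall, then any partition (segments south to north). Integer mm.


cube([4500, 150, 2650]);
translate([0, 2350, 0]) cube([4500, 150, 2650]);
translate([0, 150, 0]) cube([150, 2200, 2650]);
translate([4350, 150, 0]) cube([150, 2200, 2650]);
translate([2500, 150, 0]) cube([150, 500, 2650]);
translate([2500, 1650, 0]) cube([150, 700, 2650]);


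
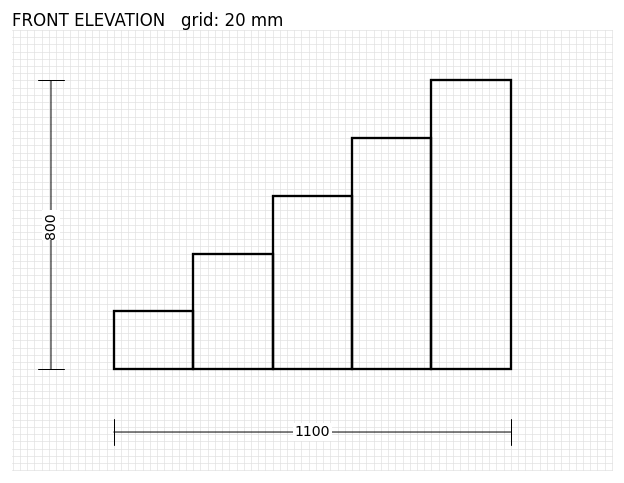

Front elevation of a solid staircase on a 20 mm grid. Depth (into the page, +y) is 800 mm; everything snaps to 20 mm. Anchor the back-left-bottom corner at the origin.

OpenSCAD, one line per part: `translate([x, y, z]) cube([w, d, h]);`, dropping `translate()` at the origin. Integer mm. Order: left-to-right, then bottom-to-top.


cube([220, 800, 160]);
translate([220, 0, 0]) cube([220, 800, 320]);
translate([440, 0, 0]) cube([220, 800, 480]);
translate([660, 0, 0]) cube([220, 800, 640]);
translate([880, 0, 0]) cube([220, 800, 800]);


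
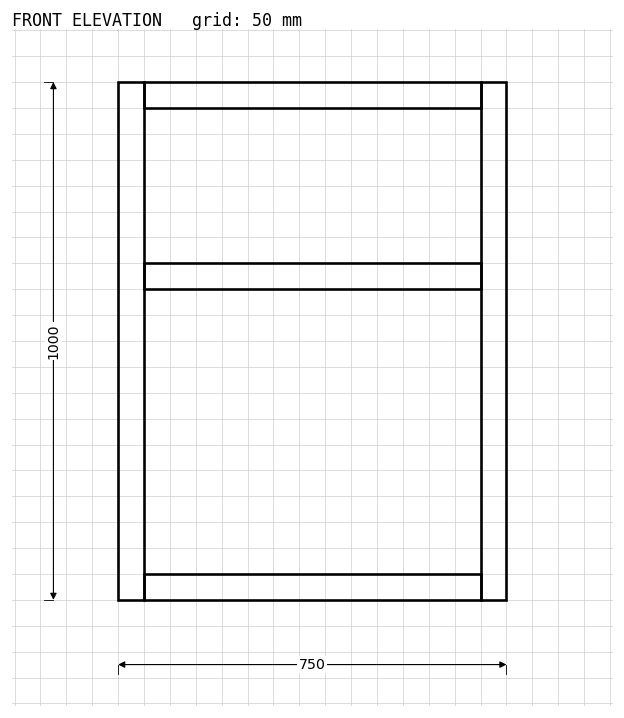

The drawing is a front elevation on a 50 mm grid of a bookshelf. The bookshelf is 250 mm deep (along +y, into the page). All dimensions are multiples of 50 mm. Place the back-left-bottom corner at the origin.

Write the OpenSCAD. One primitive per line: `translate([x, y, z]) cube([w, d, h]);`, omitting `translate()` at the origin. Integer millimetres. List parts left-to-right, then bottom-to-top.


cube([50, 250, 1000]);
translate([50, 0, 0]) cube([650, 250, 50]);
translate([50, 0, 600]) cube([650, 250, 50]);
translate([50, 0, 950]) cube([650, 250, 50]);
translate([700, 0, 0]) cube([50, 250, 1000]);


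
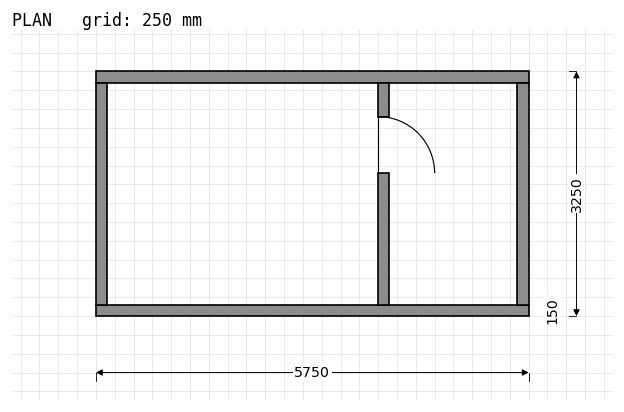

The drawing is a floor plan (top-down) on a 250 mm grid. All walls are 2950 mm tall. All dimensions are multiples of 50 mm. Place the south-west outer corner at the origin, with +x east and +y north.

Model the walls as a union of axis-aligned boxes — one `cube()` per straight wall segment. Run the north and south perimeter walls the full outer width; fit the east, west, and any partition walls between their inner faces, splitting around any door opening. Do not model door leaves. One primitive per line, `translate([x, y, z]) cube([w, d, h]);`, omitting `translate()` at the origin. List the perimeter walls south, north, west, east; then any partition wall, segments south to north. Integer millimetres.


cube([5750, 150, 2950]);
translate([0, 3100, 0]) cube([5750, 150, 2950]);
translate([0, 150, 0]) cube([150, 2950, 2950]);
translate([5600, 150, 0]) cube([150, 2950, 2950]);
translate([3750, 150, 0]) cube([150, 1750, 2950]);
translate([3750, 2650, 0]) cube([150, 450, 2950]);
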